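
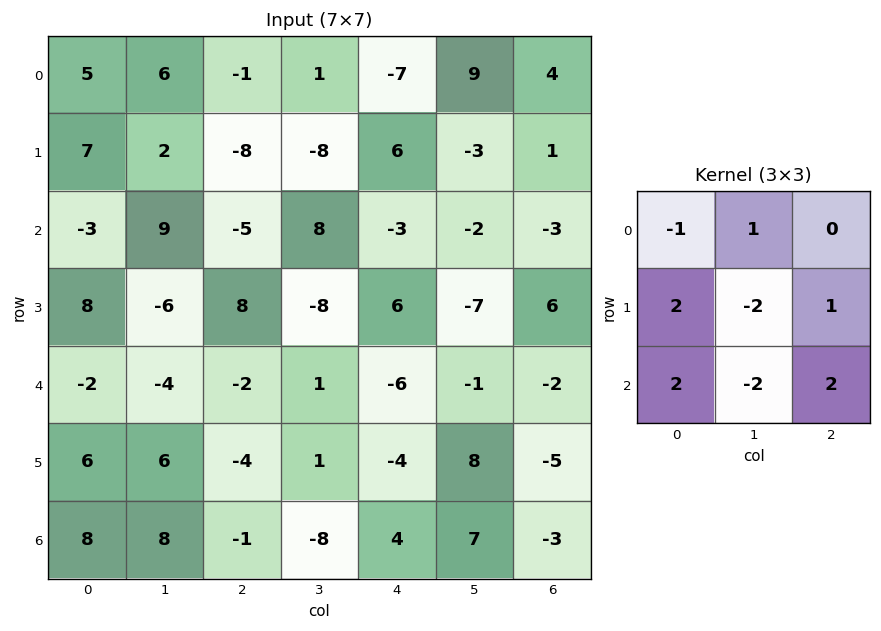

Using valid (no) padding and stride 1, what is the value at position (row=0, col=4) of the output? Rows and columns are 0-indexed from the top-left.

The receptive field on the input at this output position is [-7 9 4 / 6 -3 1 / -3 -2 -3]. Elementwise product with the kernel and sum: -7·-1 + 9·1 + 6·2 + -3·-2 + 1·1 + -3·2 + -2·-2 + -3·2.

27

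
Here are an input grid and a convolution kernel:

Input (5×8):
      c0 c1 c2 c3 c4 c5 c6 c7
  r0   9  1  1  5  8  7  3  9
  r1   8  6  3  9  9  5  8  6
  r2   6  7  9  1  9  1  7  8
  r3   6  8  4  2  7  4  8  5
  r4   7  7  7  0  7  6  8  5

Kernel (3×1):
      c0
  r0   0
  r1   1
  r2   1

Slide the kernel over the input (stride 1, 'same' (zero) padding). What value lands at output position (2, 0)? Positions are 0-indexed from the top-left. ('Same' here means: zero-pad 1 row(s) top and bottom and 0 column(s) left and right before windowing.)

The receptive field on the zero-padded input at this output position is [8 / 6 / 6]. Elementwise product with the kernel and sum: 6·1 + 6·1.

12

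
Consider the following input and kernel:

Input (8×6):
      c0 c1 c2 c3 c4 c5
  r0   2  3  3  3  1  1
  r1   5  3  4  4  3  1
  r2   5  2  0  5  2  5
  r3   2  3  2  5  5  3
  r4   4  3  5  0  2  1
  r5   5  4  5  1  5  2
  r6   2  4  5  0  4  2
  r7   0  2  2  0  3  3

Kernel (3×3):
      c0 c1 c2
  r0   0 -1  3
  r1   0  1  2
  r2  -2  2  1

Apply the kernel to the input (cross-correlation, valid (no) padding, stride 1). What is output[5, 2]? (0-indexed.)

21

The receptive field on the input at this output position is [5 1 5 / 5 0 4 / 2 0 3]. Elementwise product with the kernel and sum: 1·-1 + 5·3 + 0·1 + 4·2 + 2·-2 + 0·2 + 3·1.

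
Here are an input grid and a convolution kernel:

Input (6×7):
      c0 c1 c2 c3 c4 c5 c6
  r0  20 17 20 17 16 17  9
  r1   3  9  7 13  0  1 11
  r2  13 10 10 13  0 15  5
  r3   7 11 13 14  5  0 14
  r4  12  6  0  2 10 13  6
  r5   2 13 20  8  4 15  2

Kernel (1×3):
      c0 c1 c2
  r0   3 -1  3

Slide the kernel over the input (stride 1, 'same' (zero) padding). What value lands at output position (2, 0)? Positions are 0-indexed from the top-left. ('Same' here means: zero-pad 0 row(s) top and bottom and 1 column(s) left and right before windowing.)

The receptive field on the zero-padded input at this output position is [0 13 10]. Elementwise product with the kernel and sum: 0·3 + 13·-1 + 10·3.

17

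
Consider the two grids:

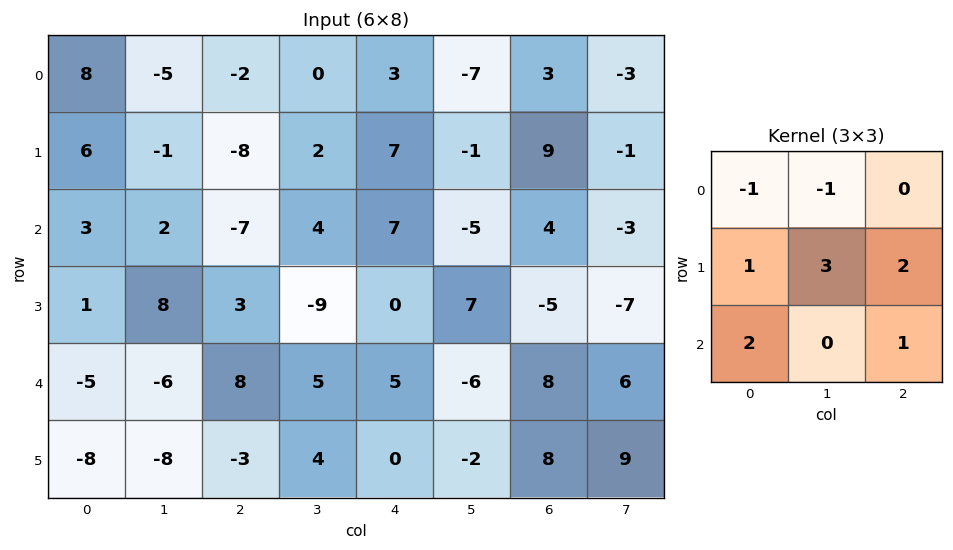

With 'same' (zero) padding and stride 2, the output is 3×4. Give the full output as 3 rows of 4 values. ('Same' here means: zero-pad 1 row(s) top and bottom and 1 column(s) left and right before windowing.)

13 -11 -2 -7
15 5 -5 0
-36 5 23 33

Output[0,0]: The receptive field on the zero-padded input at this output position is [0 0 0 / 0 8 -5 / 0 6 -1]. Elementwise product with the kernel and sum: 0·-1 + 0·-1 + 0·1 + 8·3 + -5·2 + 0·2 + -1·1.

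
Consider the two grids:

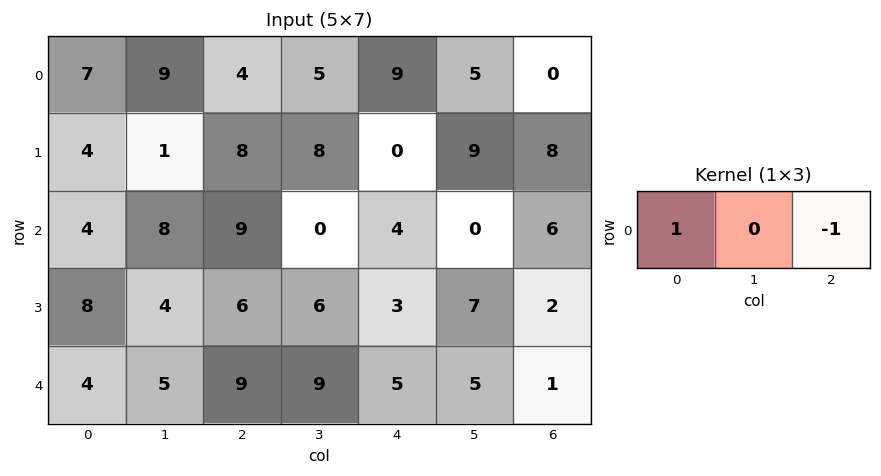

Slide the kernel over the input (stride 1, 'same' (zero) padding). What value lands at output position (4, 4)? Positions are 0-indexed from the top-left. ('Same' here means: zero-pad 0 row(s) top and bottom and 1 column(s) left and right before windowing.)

The receptive field on the zero-padded input at this output position is [9 5 5]. Elementwise product with the kernel and sum: 9·1 + 5·-1.

4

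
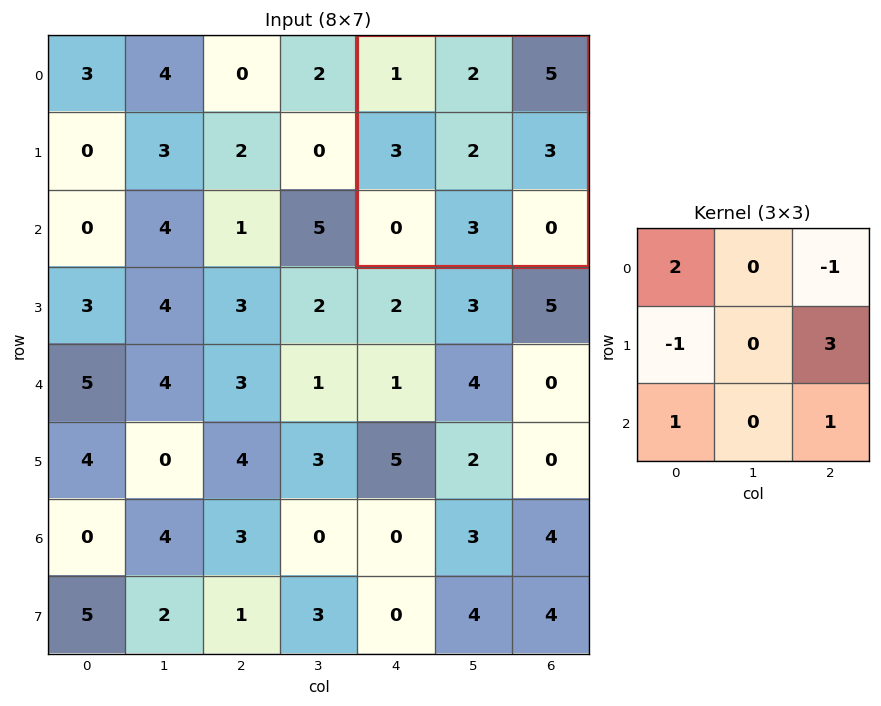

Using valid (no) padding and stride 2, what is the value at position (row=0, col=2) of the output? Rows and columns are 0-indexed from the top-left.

3

The receptive field on the input at this output position is [1 2 5 / 3 2 3 / 0 3 0]. Elementwise product with the kernel and sum: 1·2 + 5·-1 + 3·-1 + 3·3 + 0·1 + 0·1.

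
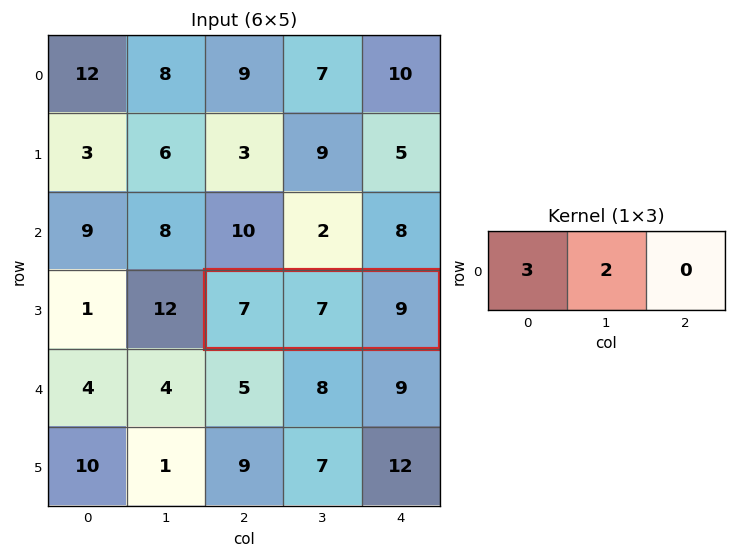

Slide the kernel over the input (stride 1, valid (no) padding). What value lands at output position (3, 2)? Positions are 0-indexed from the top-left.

The receptive field on the input at this output position is [7 7 9]. Elementwise product with the kernel and sum: 7·3 + 7·2.

35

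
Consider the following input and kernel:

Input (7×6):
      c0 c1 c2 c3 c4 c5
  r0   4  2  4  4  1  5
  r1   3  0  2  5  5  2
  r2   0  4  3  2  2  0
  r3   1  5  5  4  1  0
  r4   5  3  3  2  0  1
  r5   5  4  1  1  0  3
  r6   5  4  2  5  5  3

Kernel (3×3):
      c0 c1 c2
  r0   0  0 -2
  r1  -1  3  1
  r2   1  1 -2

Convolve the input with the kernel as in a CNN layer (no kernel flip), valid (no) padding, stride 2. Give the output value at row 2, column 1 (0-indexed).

-1

The receptive field on the input at this output position is [3 2 0 / 1 1 0 / 2 5 5]. Elementwise product with the kernel and sum: 0·-2 + 1·-1 + 1·3 + 0·1 + 2·1 + 5·1 + 5·-2.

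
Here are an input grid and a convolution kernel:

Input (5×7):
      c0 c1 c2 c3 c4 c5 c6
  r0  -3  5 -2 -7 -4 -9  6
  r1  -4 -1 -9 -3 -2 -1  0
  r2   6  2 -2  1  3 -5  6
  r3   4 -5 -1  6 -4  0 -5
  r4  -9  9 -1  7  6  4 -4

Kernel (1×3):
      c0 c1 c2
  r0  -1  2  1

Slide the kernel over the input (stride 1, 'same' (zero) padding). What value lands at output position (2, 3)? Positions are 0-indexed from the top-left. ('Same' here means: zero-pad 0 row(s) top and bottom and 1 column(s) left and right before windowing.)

The receptive field on the zero-padded input at this output position is [-2 1 3]. Elementwise product with the kernel and sum: -2·-1 + 1·2 + 3·1.

7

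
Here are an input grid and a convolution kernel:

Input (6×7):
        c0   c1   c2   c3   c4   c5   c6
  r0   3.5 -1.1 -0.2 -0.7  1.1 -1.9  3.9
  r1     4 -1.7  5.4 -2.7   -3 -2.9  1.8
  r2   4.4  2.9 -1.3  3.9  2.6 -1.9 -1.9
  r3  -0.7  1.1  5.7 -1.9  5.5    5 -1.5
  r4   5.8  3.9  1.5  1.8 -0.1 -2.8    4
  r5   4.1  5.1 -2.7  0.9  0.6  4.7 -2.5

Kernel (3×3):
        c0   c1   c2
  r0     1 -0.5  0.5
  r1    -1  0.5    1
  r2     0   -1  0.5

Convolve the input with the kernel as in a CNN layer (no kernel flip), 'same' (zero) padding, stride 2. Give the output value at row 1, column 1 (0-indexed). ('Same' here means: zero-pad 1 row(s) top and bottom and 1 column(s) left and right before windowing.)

-12.05

The receptive field on the zero-padded input at this output position is [-1.7 5.4 -2.7 / 2.9 -1.3 3.9 / 1.1 5.7 -1.9]. Elementwise product with the kernel and sum: -1.7·1 + 5.4·-0.5 + -2.7·0.5 + 2.9·-1 + -1.3·0.5 + 3.9·1 + 5.7·-1 + -1.9·0.5.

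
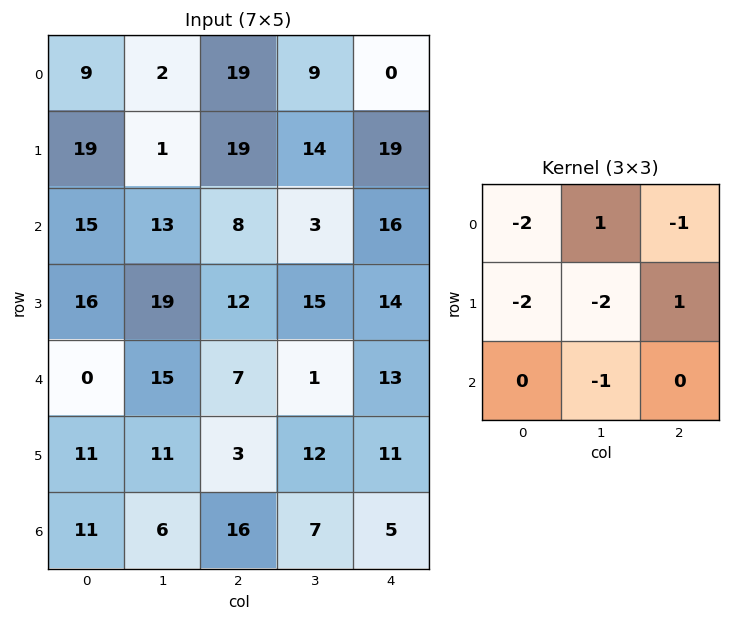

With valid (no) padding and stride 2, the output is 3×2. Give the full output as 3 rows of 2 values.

Output[0,0]: The receptive field on the input at this output position is [9 2 19 / 19 1 19 / 15 13 8]. Elementwise product with the kernel and sum: 9·-2 + 2·1 + 19·-1 + 19·-2 + 1·-2 + 19·1 + 13·-1.
Output[0,1]: The receptive field on the input at this output position is [19 9 0 / 19 14 19 / 8 3 16]. Elementwise product with the kernel and sum: 19·-2 + 9·1 + 0·-1 + 19·-2 + 14·-2 + 19·1 + 3·-1.

-69 -79
-98 -70
-39 -52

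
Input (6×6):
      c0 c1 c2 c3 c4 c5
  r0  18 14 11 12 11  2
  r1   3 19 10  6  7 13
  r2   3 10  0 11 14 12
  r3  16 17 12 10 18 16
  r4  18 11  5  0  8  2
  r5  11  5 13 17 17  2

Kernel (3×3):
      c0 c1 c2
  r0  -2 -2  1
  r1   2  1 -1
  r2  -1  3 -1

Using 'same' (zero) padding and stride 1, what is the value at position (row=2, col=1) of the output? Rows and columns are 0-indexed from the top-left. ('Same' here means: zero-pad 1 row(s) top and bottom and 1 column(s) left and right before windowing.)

5

The receptive field on the zero-padded input at this output position is [3 19 10 / 3 10 0 / 16 17 12]. Elementwise product with the kernel and sum: 3·-2 + 19·-2 + 10·1 + 3·2 + 10·1 + 0·-1 + 16·-1 + 17·3 + 12·-1.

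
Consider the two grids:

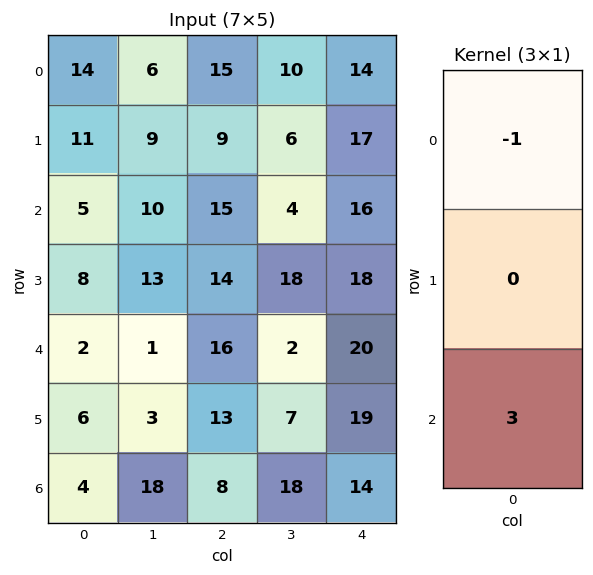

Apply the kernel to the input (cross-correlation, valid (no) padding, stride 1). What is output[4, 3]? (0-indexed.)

52

The receptive field on the input at this output position is [2 / 7 / 18]. Elementwise product with the kernel and sum: 2·-1 + 18·3.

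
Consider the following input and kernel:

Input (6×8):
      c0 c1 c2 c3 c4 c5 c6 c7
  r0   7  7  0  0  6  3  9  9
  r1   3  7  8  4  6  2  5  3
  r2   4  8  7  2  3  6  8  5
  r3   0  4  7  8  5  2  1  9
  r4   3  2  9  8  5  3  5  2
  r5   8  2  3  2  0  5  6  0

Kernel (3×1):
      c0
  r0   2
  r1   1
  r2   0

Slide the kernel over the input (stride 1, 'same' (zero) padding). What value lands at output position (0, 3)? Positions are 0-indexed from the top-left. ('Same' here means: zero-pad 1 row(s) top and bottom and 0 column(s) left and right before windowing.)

0

The receptive field on the zero-padded input at this output position is [0 / 0 / 4]. Elementwise product with the kernel and sum: 0·2 + 0·1.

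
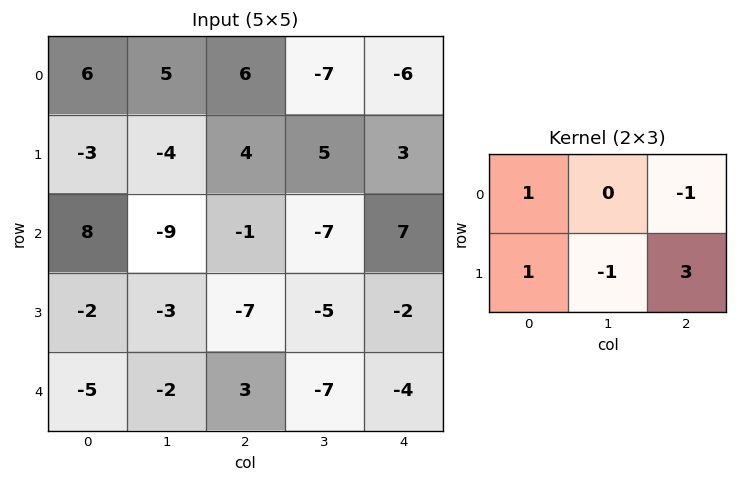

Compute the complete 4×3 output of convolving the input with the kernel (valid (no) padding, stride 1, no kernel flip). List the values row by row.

Output[0,0]: The receptive field on the input at this output position is [6 5 6 / -3 -4 4]. Elementwise product with the kernel and sum: 6·1 + 6·-1 + -3·1 + -4·-1 + 4·3.

13 19 20
7 -38 28
-11 -13 -16
11 -24 -7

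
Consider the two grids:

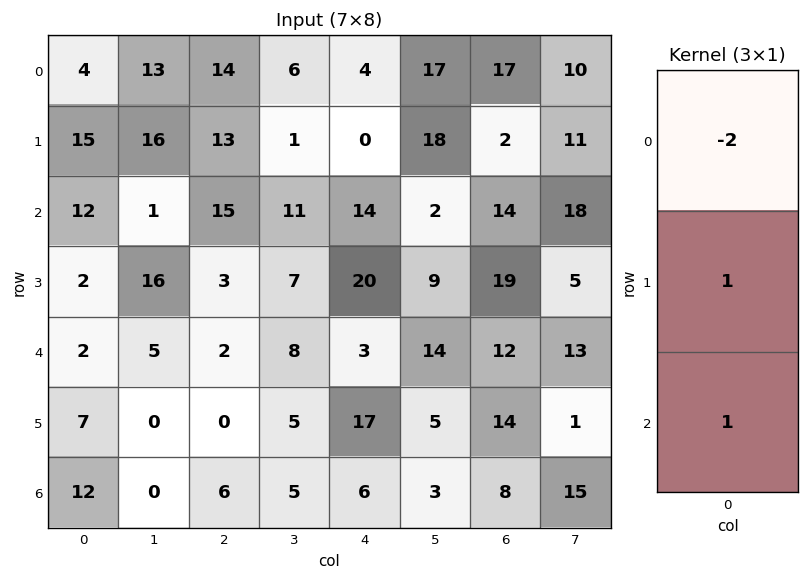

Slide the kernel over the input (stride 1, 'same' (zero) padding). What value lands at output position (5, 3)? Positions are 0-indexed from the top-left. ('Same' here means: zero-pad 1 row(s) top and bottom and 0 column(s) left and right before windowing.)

-6

The receptive field on the zero-padded input at this output position is [8 / 5 / 5]. Elementwise product with the kernel and sum: 8·-2 + 5·1 + 5·1.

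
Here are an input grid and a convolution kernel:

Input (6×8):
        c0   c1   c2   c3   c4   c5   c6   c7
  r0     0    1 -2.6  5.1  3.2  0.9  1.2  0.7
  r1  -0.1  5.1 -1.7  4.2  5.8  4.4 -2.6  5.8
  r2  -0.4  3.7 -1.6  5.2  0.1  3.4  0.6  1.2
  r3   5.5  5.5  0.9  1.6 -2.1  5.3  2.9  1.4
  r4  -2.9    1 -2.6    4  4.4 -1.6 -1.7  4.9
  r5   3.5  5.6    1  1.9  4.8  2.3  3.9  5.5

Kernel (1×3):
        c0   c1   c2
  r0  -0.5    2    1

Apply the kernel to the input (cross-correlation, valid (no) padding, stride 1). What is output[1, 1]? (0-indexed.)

-1.75

The receptive field on the input at this output position is [5.1 -1.7 4.2]. Elementwise product with the kernel and sum: 5.1·-0.5 + -1.7·2 + 4.2·1.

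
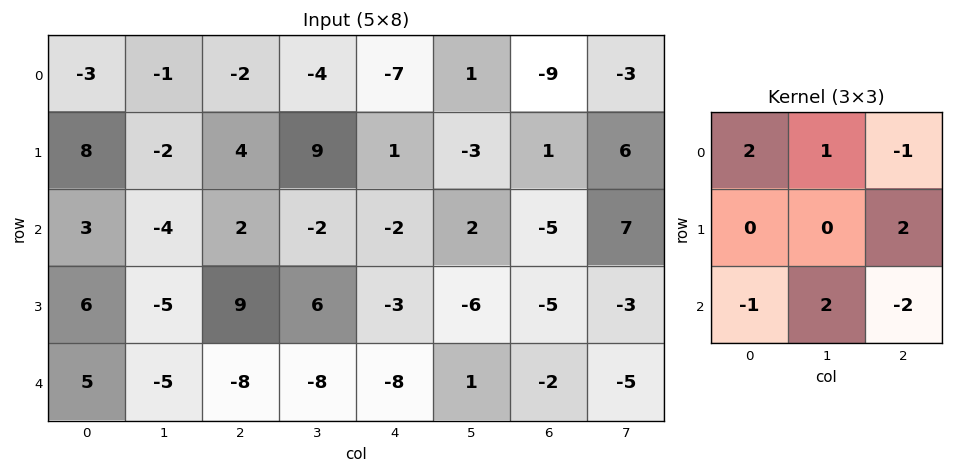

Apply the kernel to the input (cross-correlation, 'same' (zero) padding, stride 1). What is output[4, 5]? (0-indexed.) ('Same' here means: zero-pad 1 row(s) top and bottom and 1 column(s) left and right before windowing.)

The receptive field on the zero-padded input at this output position is [-3 -6 -5 / -8 1 -2 / 0 0 0]. Elementwise product with the kernel and sum: -3·2 + -6·1 + -5·-1 + -2·2 + 0·-1 + 0·2 + 0·-2.

-11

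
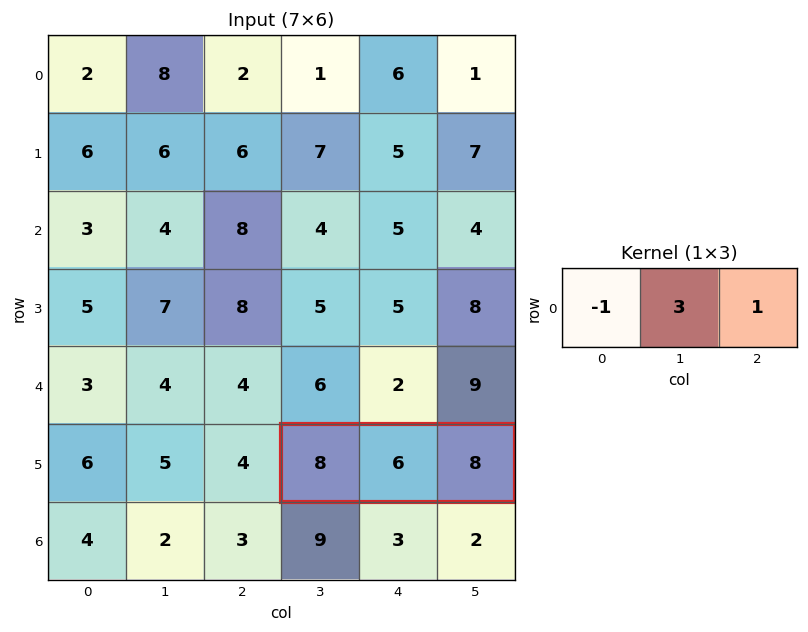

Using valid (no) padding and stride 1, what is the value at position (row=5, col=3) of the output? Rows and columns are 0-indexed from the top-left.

The receptive field on the input at this output position is [8 6 8]. Elementwise product with the kernel and sum: 8·-1 + 6·3 + 8·1.

18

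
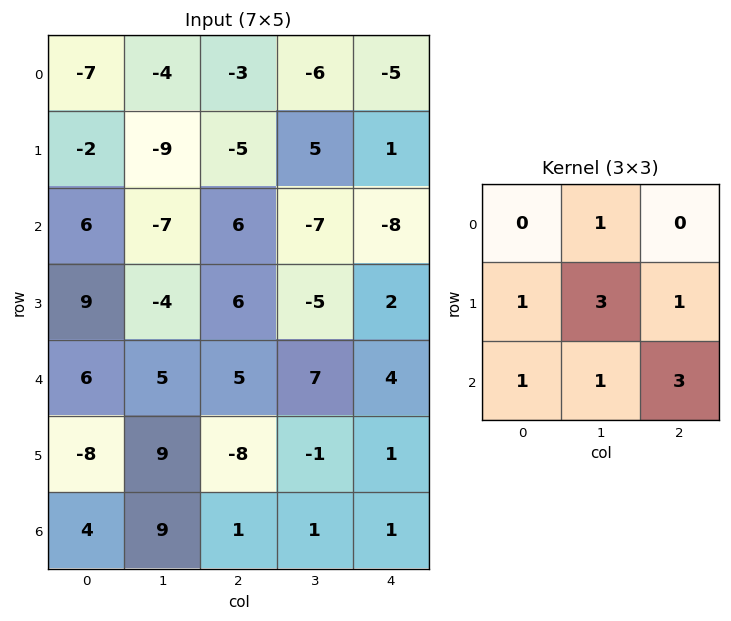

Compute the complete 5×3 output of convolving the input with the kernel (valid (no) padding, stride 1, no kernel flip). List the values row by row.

Output[0,0]: The receptive field on the input at this output position is [-7 -4 -3 / -2 -9 -5 / 6 -7 6]. Elementwise product with the kernel and sum: -4·1 + -2·1 + -9·3 + -5·1 + 6·1 + -7·1 + 6·3.

-21 -44 -20
5 -14 -11
22 46 10
-1 31 19
32 2 2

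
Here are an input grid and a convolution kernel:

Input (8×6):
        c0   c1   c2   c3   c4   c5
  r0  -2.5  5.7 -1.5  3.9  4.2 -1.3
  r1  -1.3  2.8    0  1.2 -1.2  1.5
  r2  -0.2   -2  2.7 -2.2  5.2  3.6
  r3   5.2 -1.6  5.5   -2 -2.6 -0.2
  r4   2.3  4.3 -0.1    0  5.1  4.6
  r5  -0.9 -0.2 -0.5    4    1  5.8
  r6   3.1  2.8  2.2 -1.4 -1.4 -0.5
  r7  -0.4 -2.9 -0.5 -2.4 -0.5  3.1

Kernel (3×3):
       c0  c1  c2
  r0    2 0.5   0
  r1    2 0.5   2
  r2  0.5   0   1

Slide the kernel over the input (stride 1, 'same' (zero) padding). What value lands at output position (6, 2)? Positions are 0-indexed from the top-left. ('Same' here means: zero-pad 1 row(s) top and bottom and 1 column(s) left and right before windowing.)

The receptive field on the zero-padded input at this output position is [-0.2 -0.5 4 / 2.8 2.2 -1.4 / -2.9 -0.5 -2.4]. Elementwise product with the kernel and sum: -0.2·2 + -0.5·0.5 + 2.8·2 + 2.2·0.5 + -1.4·2 + -2.9·0.5 + -2.4·1.

-0.6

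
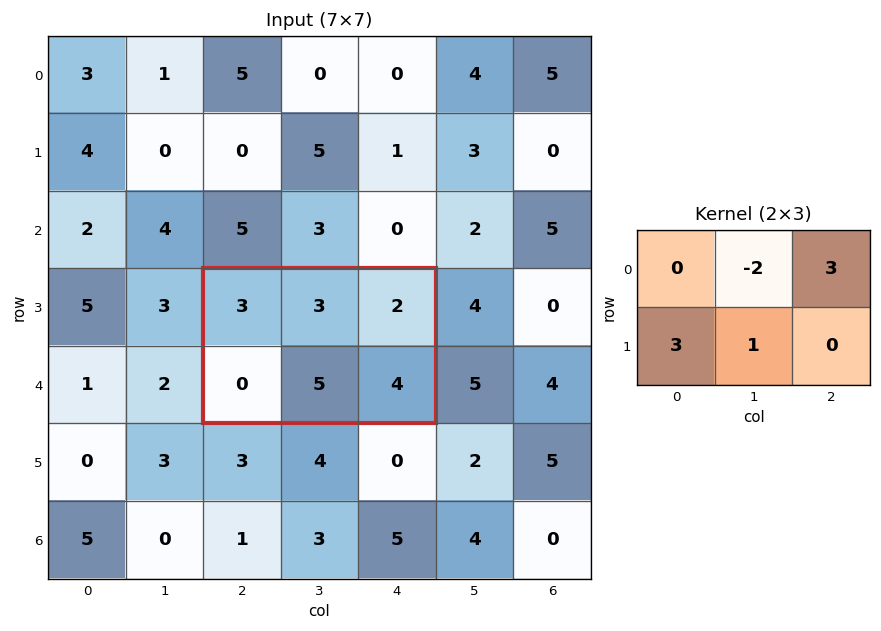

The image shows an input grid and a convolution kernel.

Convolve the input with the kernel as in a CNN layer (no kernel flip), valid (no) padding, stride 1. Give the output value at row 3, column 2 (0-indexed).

5

The receptive field on the input at this output position is [3 3 2 / 0 5 4]. Elementwise product with the kernel and sum: 3·-2 + 2·3 + 0·3 + 5·1.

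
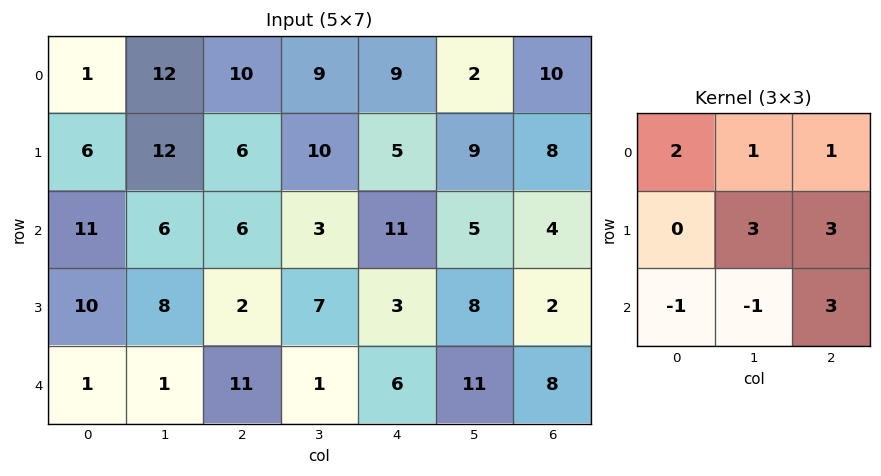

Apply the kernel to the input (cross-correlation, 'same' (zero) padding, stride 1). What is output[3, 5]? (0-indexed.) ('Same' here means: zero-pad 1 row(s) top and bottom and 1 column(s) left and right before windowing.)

68

The receptive field on the zero-padded input at this output position is [11 5 4 / 3 8 2 / 6 11 8]. Elementwise product with the kernel and sum: 11·2 + 5·1 + 4·1 + 8·3 + 2·3 + 6·-1 + 11·-1 + 8·3.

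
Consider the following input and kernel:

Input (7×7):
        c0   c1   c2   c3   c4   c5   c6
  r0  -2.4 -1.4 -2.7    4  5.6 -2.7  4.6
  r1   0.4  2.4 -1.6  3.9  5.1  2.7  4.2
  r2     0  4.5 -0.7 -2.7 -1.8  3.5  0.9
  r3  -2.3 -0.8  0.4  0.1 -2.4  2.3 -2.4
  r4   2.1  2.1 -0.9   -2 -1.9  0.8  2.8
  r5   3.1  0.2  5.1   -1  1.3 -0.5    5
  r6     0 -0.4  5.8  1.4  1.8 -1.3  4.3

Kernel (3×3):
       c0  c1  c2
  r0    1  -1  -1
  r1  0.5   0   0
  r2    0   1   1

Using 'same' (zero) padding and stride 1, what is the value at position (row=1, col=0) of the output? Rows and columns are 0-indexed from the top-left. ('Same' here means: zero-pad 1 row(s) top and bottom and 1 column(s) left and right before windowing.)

The receptive field on the zero-padded input at this output position is [0 -2.4 -1.4 / 0 0.4 2.4 / 0 0 4.5]. Elementwise product with the kernel and sum: 0·1 + -2.4·-1 + -1.4·-1 + 0·0.5 + 0·1 + 4.5·1.

8.3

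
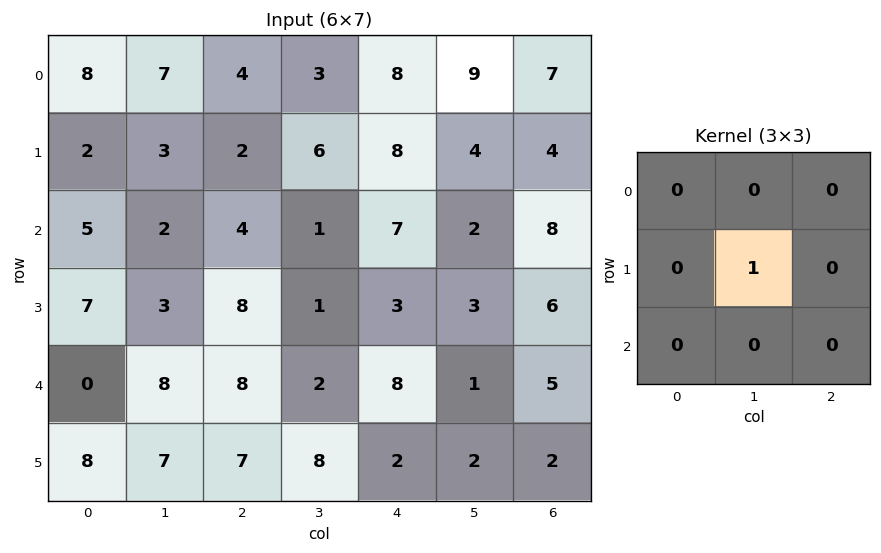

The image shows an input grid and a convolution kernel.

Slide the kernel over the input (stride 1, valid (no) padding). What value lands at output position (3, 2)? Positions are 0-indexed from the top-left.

2

The receptive field on the input at this output position is [8 1 3 / 8 2 8 / 7 8 2]. Elementwise product with the kernel and sum: 2·1.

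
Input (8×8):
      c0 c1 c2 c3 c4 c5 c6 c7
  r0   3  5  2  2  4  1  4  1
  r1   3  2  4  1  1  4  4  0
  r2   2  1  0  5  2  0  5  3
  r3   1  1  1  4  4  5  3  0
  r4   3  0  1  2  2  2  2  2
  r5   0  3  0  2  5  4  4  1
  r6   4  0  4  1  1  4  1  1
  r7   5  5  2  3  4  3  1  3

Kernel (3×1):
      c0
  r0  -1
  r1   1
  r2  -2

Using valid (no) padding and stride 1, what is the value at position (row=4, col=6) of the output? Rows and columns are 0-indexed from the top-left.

The receptive field on the input at this output position is [2 / 4 / 1]. Elementwise product with the kernel and sum: 2·-1 + 4·1 + 1·-2.

0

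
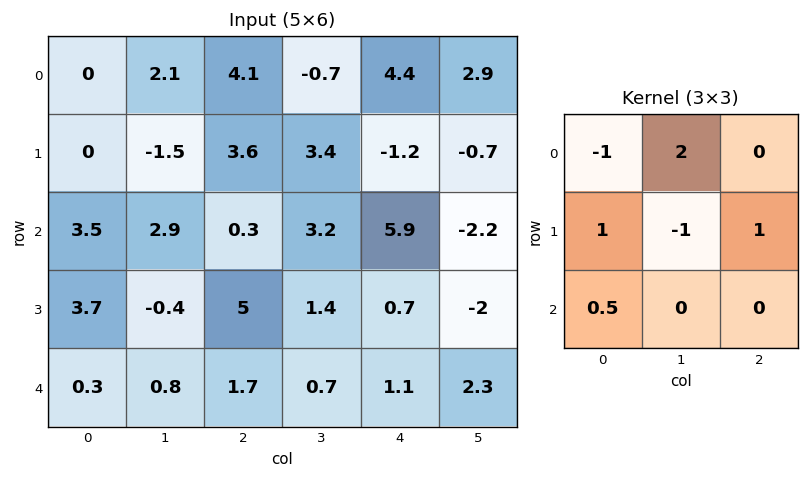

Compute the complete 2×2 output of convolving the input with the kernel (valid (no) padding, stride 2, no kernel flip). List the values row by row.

11.05 -6.35
11.55 11.25

Output[0,0]: The receptive field on the input at this output position is [0 2.1 4.1 / 0 -1.5 3.6 / 3.5 2.9 0.3]. Elementwise product with the kernel and sum: 0·-1 + 2.1·2 + 0·1 + -1.5·-1 + 3.6·1 + 3.5·0.5.
Output[0,1]: The receptive field on the input at this output position is [4.1 -0.7 4.4 / 3.6 3.4 -1.2 / 0.3 3.2 5.9]. Elementwise product with the kernel and sum: 4.1·-1 + -0.7·2 + 3.6·1 + 3.4·-1 + -1.2·1 + 0.3·0.5.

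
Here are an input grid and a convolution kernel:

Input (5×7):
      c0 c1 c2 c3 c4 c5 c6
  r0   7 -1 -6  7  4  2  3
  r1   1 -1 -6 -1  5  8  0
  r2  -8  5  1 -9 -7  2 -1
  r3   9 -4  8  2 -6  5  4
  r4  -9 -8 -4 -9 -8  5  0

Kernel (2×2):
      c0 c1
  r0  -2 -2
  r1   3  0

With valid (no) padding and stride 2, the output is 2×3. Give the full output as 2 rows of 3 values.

Output[0,0]: The receptive field on the input at this output position is [7 -1 / 1 -1]. Elementwise product with the kernel and sum: 7·-2 + -1·-2 + 1·3.
Output[0,1]: The receptive field on the input at this output position is [-6 7 / -6 -1]. Elementwise product with the kernel and sum: -6·-2 + 7·-2 + -6·3.

-9 -20 3
33 40 -8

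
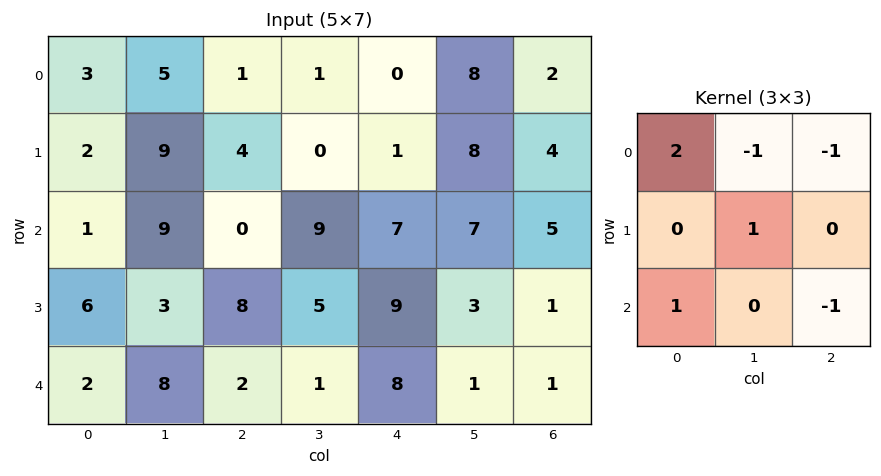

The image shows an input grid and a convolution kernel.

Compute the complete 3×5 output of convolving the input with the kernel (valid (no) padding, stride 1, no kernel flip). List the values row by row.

Output[0,0]: The receptive field on the input at this output position is [3 5 1 / 2 9 4 / 1 9 0]. Elementwise product with the kernel and sum: 3·2 + 5·-1 + 1·-1 + 9·1 + 1·1 + 0·-1.
Output[0,1]: The receptive field on the input at this output position is [5 1 1 / 9 4 0 / 9 0 9]. Elementwise product with the kernel and sum: 5·2 + 1·-1 + 1·-1 + 4·1 + 9·1 + 9·-1.

10 12 -6 -3 0
-2 12 15 0 5
-4 24 -17 13 12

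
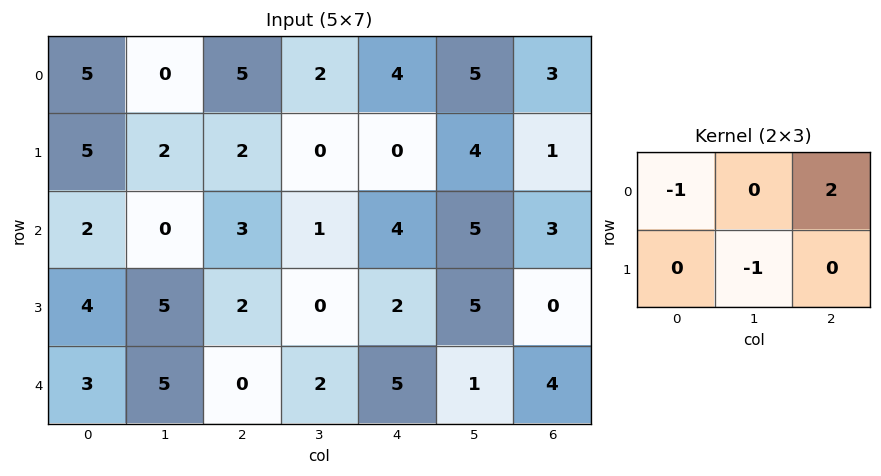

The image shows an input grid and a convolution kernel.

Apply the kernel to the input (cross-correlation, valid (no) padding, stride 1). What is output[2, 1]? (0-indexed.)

0

The receptive field on the input at this output position is [0 3 1 / 5 2 0]. Elementwise product with the kernel and sum: 0·-1 + 1·2 + 2·-1.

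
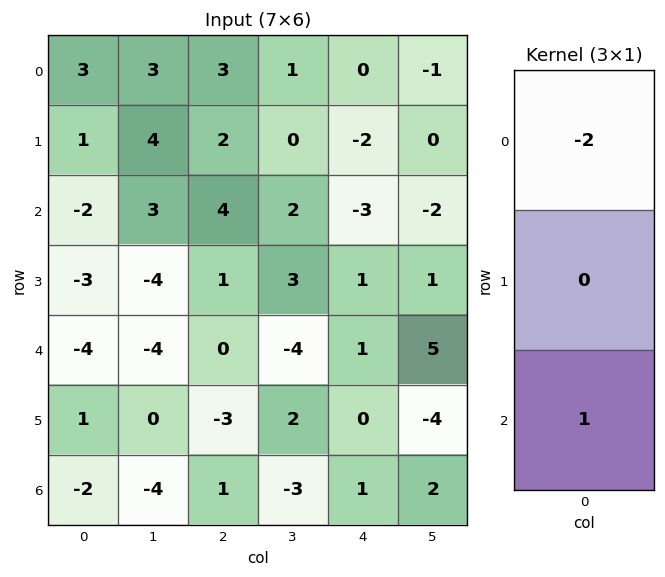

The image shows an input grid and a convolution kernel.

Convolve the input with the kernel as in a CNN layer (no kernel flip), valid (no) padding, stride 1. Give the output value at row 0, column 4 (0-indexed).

-3

The receptive field on the input at this output position is [0 / -2 / -3]. Elementwise product with the kernel and sum: 0·-2 + -3·1.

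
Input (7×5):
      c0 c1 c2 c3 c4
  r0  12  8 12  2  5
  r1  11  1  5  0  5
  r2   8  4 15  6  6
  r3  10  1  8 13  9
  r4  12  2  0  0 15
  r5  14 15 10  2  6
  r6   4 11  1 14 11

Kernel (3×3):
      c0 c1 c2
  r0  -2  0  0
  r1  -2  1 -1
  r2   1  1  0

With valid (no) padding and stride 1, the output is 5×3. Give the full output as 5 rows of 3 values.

Output[0,0]: The receptive field on the input at this output position is [12 8 12 / 11 1 5 / 8 4 15]. Elementwise product with the kernel and sum: 12·-2 + 11·-2 + 1·1 + 5·-1 + 8·1 + 4·1.
Output[0,1]: The receptive field on the input at this output position is [8 12 2 / 1 5 0 / 4 15 6]. Elementwise product with the kernel and sum: 8·-2 + 1·-2 + 5·1 + 0·-1 + 4·1 + 15·1.

-38 6 -18
-38 8 -19
-29 -13 -42
-13 19 -19
-32 -14 -9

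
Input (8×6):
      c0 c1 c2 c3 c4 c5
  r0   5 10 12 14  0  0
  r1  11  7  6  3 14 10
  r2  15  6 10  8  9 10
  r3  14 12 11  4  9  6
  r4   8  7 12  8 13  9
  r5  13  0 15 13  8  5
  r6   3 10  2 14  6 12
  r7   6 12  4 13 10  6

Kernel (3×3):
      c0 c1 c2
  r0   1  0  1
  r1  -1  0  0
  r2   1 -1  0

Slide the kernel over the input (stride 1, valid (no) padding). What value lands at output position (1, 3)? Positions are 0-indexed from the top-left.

0

The receptive field on the input at this output position is [3 14 10 / 8 9 10 / 4 9 6]. Elementwise product with the kernel and sum: 3·1 + 10·1 + 8·-1 + 4·1 + 9·-1.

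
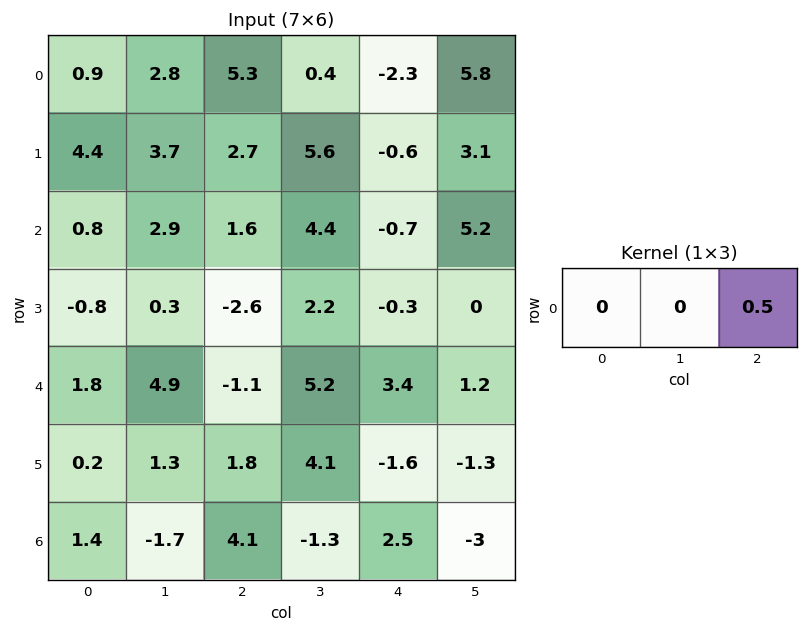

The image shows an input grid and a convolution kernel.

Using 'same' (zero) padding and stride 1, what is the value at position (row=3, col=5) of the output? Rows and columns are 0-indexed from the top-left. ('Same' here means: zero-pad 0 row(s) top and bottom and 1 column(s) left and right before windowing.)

0

The receptive field on the zero-padded input at this output position is [-0.3 0 0]. Elementwise product with the kernel and sum: 0·0.5.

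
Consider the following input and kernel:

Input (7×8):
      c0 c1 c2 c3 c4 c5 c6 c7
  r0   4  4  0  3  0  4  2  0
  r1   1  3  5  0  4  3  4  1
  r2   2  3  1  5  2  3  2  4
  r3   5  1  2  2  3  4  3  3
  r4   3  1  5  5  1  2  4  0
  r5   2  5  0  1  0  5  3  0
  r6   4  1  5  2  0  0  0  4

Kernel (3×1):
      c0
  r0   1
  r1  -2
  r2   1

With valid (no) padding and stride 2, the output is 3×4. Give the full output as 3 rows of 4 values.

Output[0,0]: The receptive field on the input at this output position is [4 / 1 / 2]. Elementwise product with the kernel and sum: 4·1 + 1·-2 + 2·1.
Output[0,1]: The receptive field on the input at this output position is [0 / 5 / 1]. Elementwise product with the kernel and sum: 0·1 + 5·-2 + 1·1.

4 -9 -6 -4
-5 2 -3 0
3 10 1 -2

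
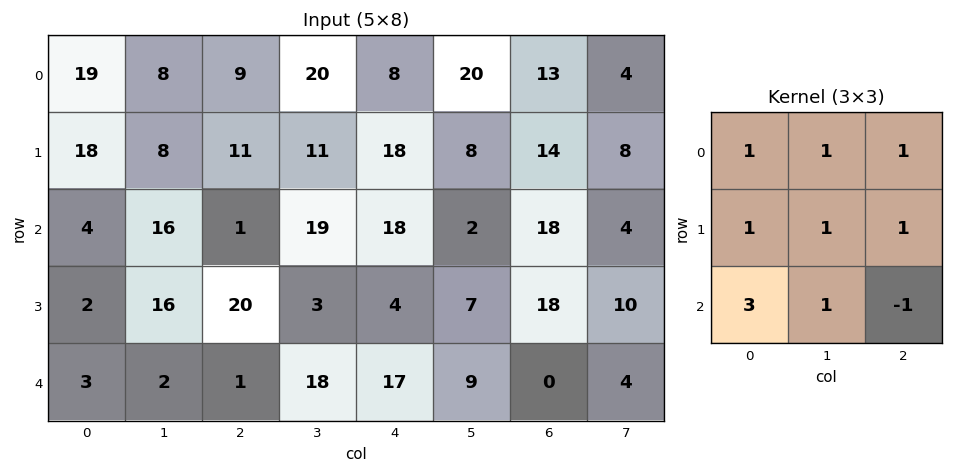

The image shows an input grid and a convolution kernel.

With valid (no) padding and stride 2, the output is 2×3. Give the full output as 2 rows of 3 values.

Output[0,0]: The receptive field on the input at this output position is [19 8 9 / 18 8 11 / 4 16 1]. Elementwise product with the kernel and sum: 19·1 + 8·1 + 9·1 + 18·1 + 8·1 + 11·1 + 4·3 + 16·1 + 1·-1.

100 81 119
69 69 127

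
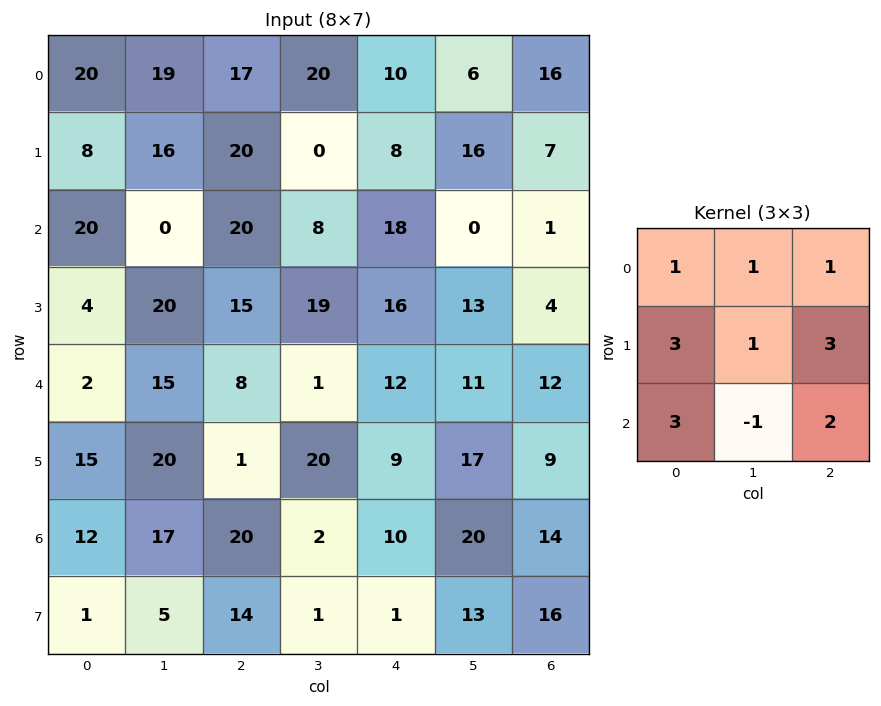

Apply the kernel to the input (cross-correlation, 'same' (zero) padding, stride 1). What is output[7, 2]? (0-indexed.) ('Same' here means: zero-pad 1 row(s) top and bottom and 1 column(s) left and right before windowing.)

71

The receptive field on the zero-padded input at this output position is [17 20 2 / 5 14 1 / 0 0 0]. Elementwise product with the kernel and sum: 17·1 + 20·1 + 2·1 + 5·3 + 14·1 + 1·3 + 0·3 + 0·-1 + 0·2.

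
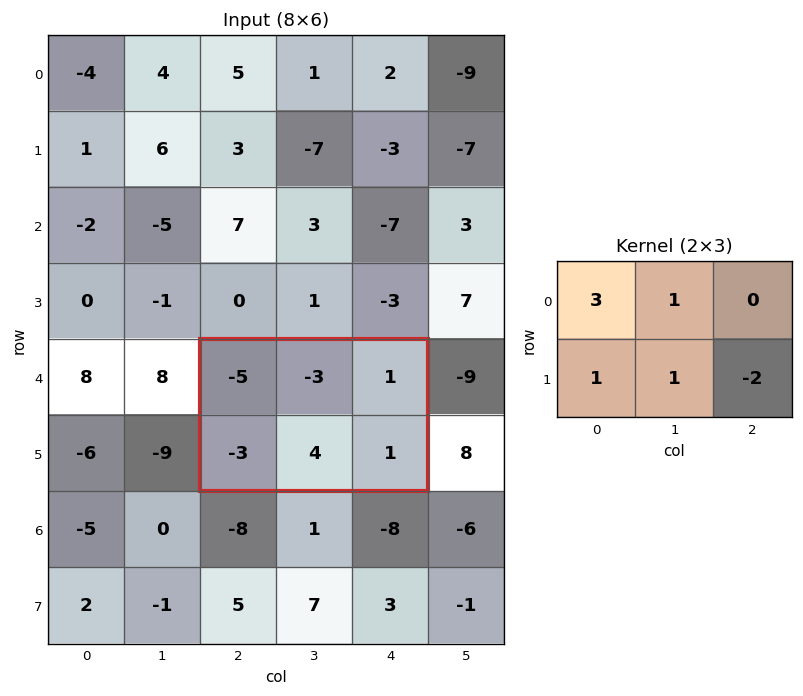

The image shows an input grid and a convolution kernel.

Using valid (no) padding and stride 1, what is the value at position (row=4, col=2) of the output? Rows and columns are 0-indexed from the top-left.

The receptive field on the input at this output position is [-5 -3 1 / -3 4 1]. Elementwise product with the kernel and sum: -5·3 + -3·1 + -3·1 + 4·1 + 1·-2.

-19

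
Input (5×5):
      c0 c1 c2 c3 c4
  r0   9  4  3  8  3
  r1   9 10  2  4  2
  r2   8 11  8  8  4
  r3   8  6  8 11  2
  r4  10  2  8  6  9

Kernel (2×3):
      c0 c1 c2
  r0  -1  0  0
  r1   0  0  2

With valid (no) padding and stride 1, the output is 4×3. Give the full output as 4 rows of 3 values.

-5 4 1
7 6 6
8 11 -4
8 6 10

Output[0,0]: The receptive field on the input at this output position is [9 4 3 / 9 10 2]. Elementwise product with the kernel and sum: 9·-1 + 2·2.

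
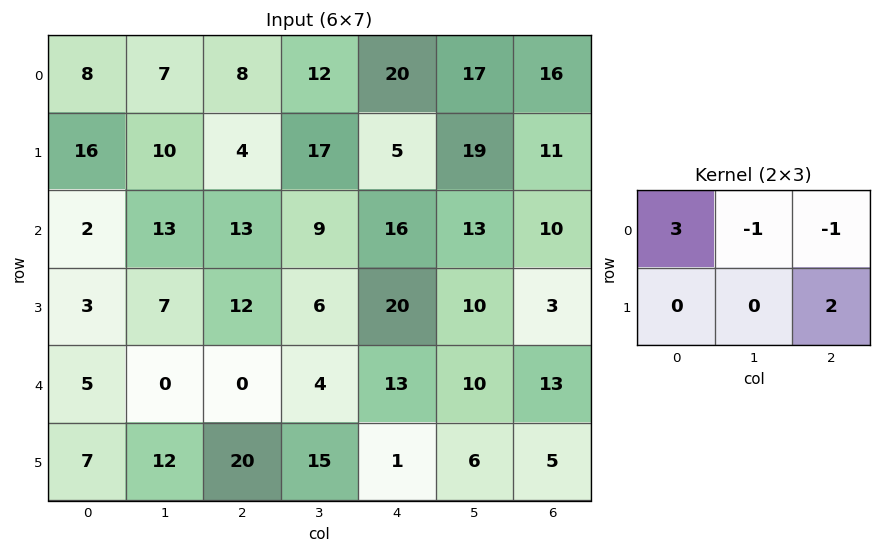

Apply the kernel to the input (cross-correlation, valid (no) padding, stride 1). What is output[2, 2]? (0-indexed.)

54

The receptive field on the input at this output position is [13 9 16 / 12 6 20]. Elementwise product with the kernel and sum: 13·3 + 9·-1 + 16·-1 + 20·2.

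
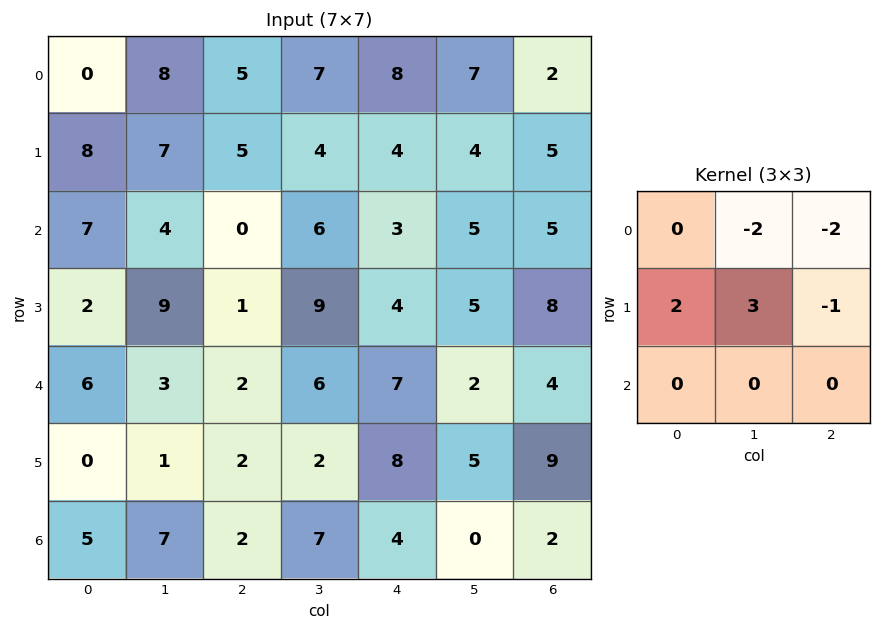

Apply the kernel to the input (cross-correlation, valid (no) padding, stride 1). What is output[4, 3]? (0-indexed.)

The receptive field on the input at this output position is [6 7 2 / 2 8 5 / 7 4 0]. Elementwise product with the kernel and sum: 7·-2 + 2·-2 + 2·2 + 8·3 + 5·-1.

5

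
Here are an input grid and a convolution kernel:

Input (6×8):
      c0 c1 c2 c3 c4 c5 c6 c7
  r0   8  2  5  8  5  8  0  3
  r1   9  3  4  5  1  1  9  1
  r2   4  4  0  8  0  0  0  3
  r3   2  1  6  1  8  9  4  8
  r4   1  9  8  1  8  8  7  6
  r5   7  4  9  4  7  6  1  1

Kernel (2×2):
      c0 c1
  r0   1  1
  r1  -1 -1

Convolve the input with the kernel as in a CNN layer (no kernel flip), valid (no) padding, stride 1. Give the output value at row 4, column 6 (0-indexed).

The receptive field on the input at this output position is [7 6 / 1 1]. Elementwise product with the kernel and sum: 7·1 + 6·1 + 1·-1 + 1·-1.

11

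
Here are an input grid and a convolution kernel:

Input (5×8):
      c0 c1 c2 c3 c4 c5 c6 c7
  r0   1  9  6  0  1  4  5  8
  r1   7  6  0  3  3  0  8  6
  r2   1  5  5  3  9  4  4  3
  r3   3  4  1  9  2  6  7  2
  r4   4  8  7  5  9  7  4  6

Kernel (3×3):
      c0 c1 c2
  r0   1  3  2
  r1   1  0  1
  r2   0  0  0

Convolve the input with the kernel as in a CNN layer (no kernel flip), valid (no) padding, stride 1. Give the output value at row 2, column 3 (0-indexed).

53

The receptive field on the input at this output position is [3 9 4 / 9 2 6 / 5 9 7]. Elementwise product with the kernel and sum: 3·1 + 9·3 + 4·2 + 9·1 + 6·1.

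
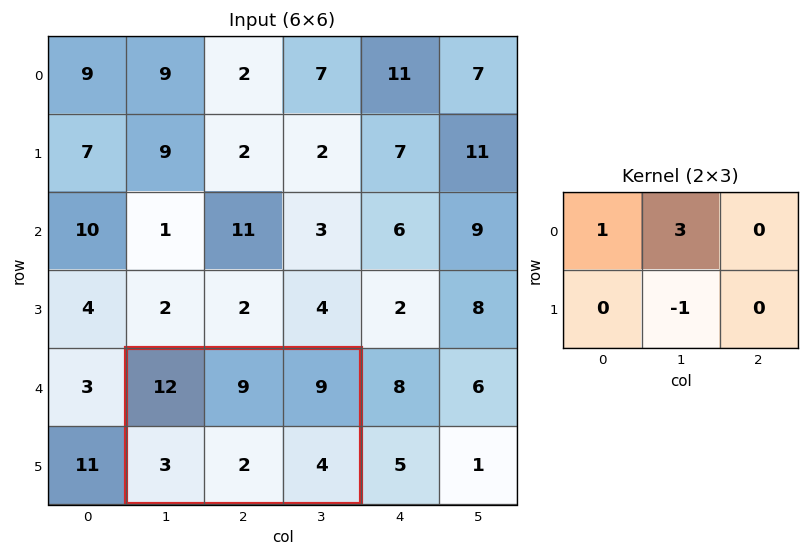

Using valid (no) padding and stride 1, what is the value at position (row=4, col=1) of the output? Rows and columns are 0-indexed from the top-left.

37

The receptive field on the input at this output position is [12 9 9 / 3 2 4]. Elementwise product with the kernel and sum: 12·1 + 9·3 + 2·-1.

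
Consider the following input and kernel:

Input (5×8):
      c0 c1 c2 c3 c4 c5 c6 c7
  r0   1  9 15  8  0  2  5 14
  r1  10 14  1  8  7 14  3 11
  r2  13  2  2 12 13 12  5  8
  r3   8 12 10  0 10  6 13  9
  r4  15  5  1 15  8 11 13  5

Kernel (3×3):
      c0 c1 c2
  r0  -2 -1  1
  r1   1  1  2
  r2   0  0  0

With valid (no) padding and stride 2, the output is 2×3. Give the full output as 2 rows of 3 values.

30 -15 30
14 27 9

Output[0,0]: The receptive field on the input at this output position is [1 9 15 / 10 14 1 / 13 2 2]. Elementwise product with the kernel and sum: 1·-2 + 9·-1 + 15·1 + 10·1 + 14·1 + 1·2.
Output[0,1]: The receptive field on the input at this output position is [15 8 0 / 1 8 7 / 2 12 13]. Elementwise product with the kernel and sum: 15·-2 + 8·-1 + 0·1 + 1·1 + 8·1 + 7·2.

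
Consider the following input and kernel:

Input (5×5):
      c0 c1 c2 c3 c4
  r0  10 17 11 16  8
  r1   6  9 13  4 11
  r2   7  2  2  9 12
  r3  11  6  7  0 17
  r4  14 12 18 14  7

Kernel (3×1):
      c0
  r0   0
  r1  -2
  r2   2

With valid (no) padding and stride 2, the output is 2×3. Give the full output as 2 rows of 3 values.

Output[0,0]: The receptive field on the input at this output position is [10 / 6 / 7]. Elementwise product with the kernel and sum: 6·-2 + 7·2.
Output[0,1]: The receptive field on the input at this output position is [11 / 13 / 2]. Elementwise product with the kernel and sum: 13·-2 + 2·2.

2 -22 2
6 22 -20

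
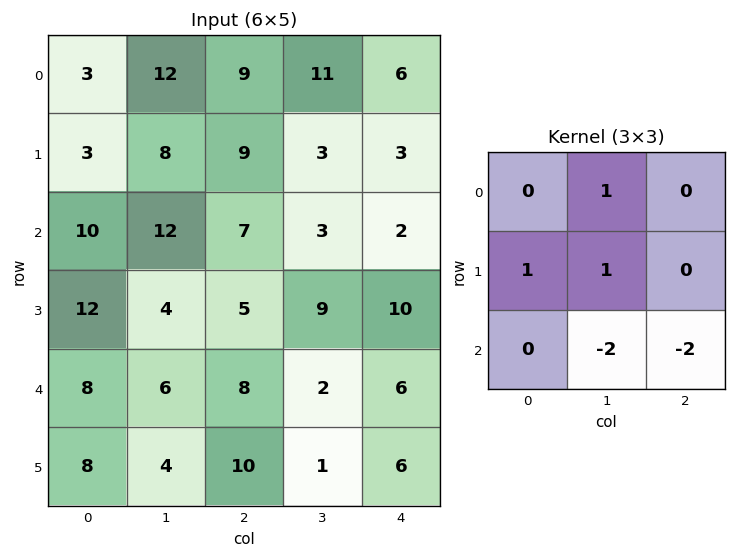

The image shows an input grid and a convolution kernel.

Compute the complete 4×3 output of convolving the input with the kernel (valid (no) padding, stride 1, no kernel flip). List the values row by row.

Output[0,0]: The receptive field on the input at this output position is [3 12 9 / 3 8 9 / 10 12 7]. Elementwise product with the kernel and sum: 12·1 + 3·1 + 8·1 + 12·-2 + 7·-2.

-15 6 13
12 0 -25
0 -4 1
-10 -3 5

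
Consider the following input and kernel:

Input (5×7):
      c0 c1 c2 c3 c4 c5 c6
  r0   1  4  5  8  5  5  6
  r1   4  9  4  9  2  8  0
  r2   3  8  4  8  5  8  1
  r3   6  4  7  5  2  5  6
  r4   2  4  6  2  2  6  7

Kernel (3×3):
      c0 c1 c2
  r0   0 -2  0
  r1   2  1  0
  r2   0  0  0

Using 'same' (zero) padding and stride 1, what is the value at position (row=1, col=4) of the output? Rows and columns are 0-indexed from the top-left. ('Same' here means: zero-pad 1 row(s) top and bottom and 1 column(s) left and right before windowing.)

The receptive field on the zero-padded input at this output position is [8 5 5 / 9 2 8 / 8 5 8]. Elementwise product with the kernel and sum: 5·-2 + 9·2 + 2·1.

10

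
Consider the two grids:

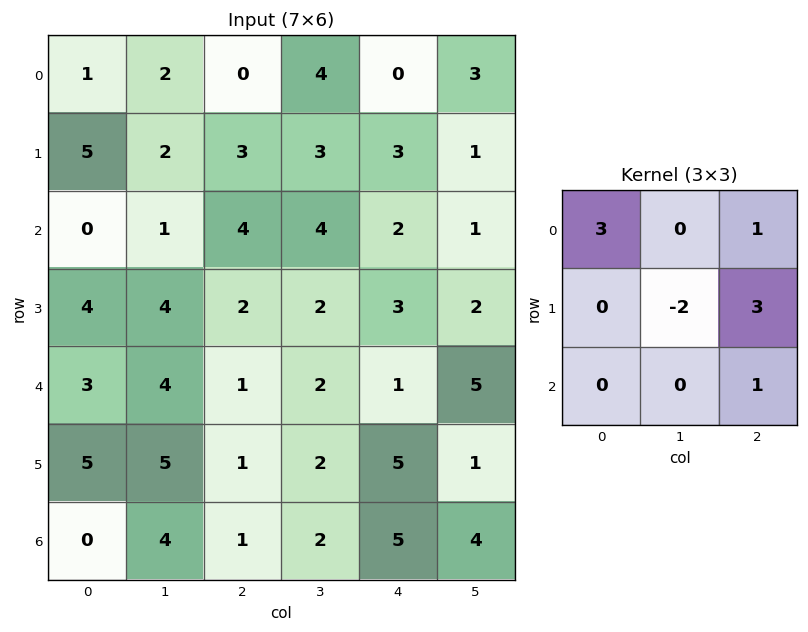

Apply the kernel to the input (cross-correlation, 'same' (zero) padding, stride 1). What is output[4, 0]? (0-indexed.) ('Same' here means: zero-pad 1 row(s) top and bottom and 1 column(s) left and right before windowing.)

15

The receptive field on the zero-padded input at this output position is [0 4 4 / 0 3 4 / 0 5 5]. Elementwise product with the kernel and sum: 0·3 + 4·1 + 3·-2 + 4·3 + 5·1.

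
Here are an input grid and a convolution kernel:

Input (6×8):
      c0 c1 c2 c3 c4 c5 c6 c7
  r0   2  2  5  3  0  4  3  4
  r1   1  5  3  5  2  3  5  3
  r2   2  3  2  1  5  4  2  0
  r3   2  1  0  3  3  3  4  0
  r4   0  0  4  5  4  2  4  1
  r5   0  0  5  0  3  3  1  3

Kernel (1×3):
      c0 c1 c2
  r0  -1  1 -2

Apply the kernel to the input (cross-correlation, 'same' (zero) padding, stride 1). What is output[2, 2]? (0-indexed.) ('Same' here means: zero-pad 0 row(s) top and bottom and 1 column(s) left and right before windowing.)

The receptive field on the zero-padded input at this output position is [3 2 1]. Elementwise product with the kernel and sum: 3·-1 + 2·1 + 1·-2.

-3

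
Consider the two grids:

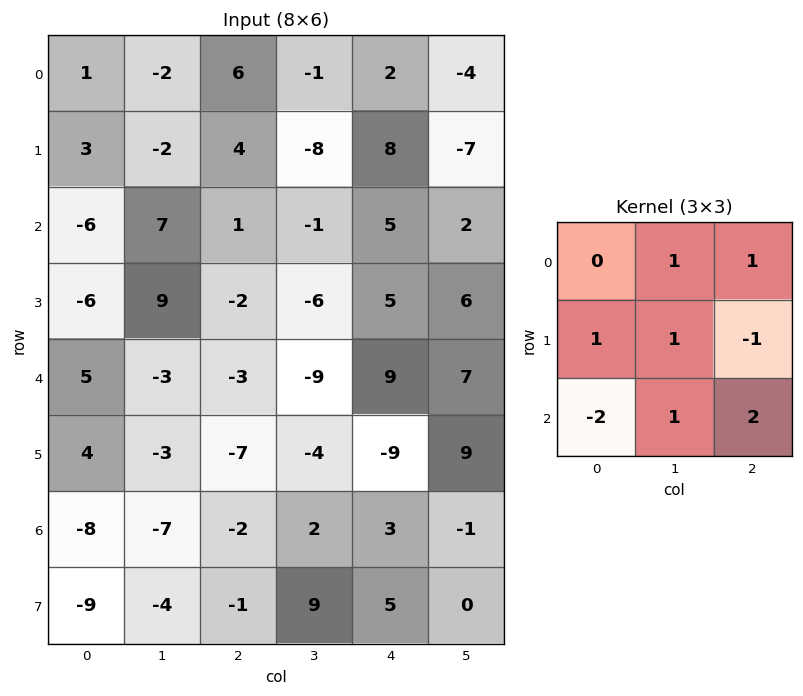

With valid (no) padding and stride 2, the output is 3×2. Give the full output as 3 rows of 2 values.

Output[0,0]: The receptive field on the input at this output position is [1 -2 6 / 3 -2 4 / -6 7 1]. Elementwise product with the kernel and sum: -2·1 + 6·1 + 3·1 + -2·1 + 4·-1 + -6·-2 + 7·1 + 1·2.

22 -4
-6 6
7 10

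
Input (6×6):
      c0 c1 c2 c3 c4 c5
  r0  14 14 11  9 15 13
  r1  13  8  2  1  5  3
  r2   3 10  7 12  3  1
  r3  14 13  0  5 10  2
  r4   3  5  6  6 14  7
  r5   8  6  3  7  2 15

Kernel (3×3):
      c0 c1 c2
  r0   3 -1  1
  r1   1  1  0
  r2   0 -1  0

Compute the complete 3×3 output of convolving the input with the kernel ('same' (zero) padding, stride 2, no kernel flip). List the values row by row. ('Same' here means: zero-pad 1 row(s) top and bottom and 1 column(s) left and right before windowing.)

1 23 19
-16 40 6
-6 52 25

Output[0,0]: The receptive field on the zero-padded input at this output position is [0 0 0 / 0 14 14 / 0 13 8]. Elementwise product with the kernel and sum: 0·3 + 0·-1 + 0·1 + 0·1 + 14·1 + 13·-1.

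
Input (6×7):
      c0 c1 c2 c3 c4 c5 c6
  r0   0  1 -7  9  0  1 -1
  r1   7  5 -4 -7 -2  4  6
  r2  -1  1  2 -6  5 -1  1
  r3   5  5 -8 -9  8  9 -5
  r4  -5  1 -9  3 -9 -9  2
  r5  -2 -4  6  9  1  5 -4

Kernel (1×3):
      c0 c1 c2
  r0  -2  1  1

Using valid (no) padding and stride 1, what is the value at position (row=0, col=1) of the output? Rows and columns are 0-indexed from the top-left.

0

The receptive field on the input at this output position is [1 -7 9]. Elementwise product with the kernel and sum: 1·-2 + -7·1 + 9·1.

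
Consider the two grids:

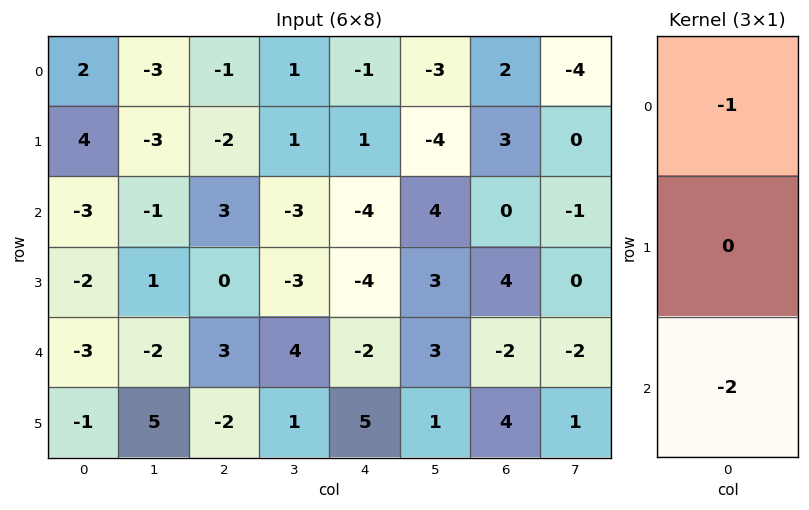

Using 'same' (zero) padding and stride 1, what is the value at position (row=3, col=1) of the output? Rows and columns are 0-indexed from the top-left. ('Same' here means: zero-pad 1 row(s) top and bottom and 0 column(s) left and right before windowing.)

The receptive field on the zero-padded input at this output position is [-1 / 1 / -2]. Elementwise product with the kernel and sum: -1·-1 + -2·-2.

5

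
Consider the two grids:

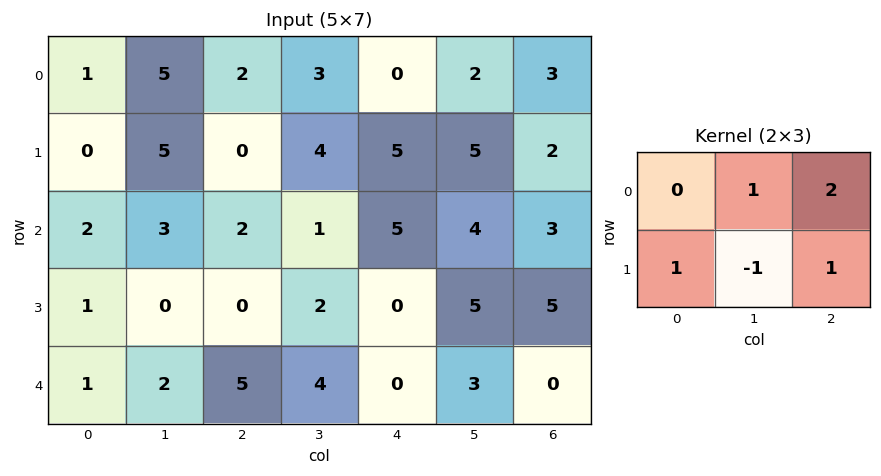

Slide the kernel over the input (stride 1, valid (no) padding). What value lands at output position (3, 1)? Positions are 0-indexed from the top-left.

The receptive field on the input at this output position is [0 0 2 / 2 5 4]. Elementwise product with the kernel and sum: 0·1 + 2·2 + 2·1 + 5·-1 + 4·1.

5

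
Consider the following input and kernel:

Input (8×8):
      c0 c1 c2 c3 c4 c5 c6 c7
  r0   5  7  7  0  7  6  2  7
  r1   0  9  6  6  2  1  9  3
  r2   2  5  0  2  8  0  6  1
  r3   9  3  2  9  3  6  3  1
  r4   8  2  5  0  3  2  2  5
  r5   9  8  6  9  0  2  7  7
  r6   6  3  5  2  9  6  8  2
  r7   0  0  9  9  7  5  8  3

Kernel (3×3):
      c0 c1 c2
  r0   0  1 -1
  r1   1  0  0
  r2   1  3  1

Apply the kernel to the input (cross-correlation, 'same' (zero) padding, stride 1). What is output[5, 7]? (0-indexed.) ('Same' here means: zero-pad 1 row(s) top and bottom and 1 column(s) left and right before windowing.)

The receptive field on the zero-padded input at this output position is [2 5 0 / 7 7 0 / 8 2 0]. Elementwise product with the kernel and sum: 5·1 + 0·-1 + 7·1 + 8·1 + 2·3 + 0·1.

26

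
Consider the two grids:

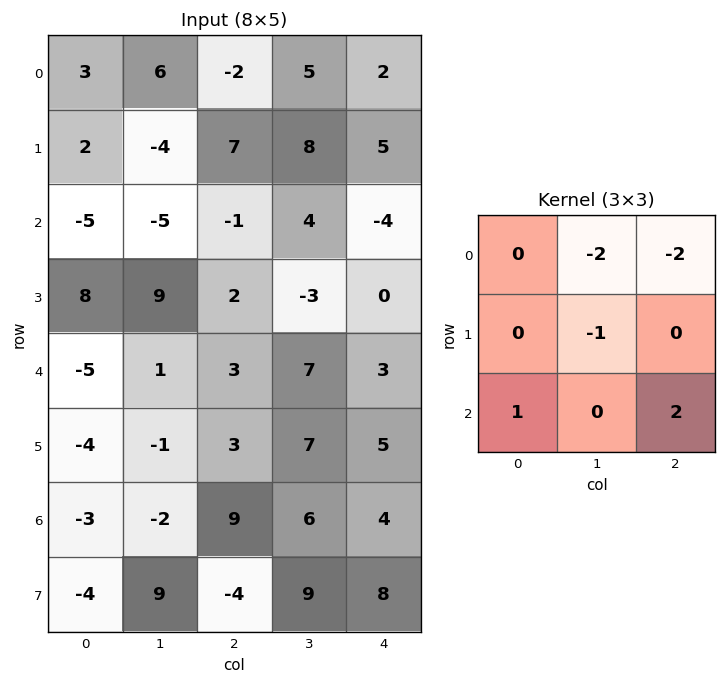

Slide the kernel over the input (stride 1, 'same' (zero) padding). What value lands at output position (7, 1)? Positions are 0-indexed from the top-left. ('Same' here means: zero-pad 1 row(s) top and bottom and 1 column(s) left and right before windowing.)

The receptive field on the zero-padded input at this output position is [-3 -2 9 / -4 9 -4 / 0 0 0]. Elementwise product with the kernel and sum: -2·-2 + 9·-2 + 9·-1 + 0·1 + 0·2.

-23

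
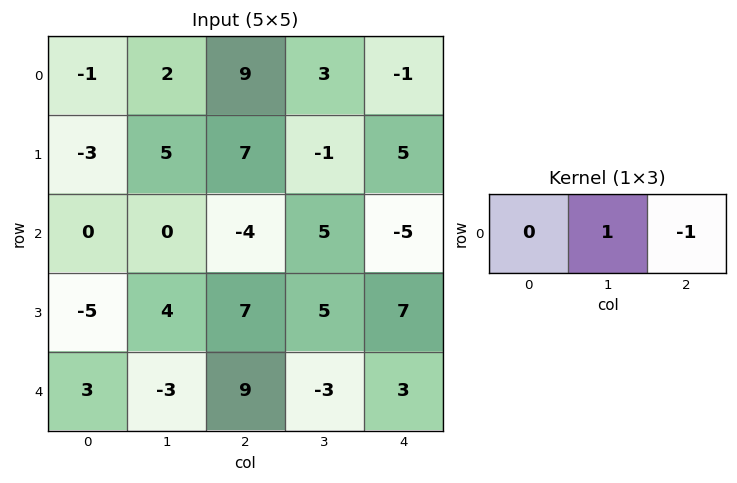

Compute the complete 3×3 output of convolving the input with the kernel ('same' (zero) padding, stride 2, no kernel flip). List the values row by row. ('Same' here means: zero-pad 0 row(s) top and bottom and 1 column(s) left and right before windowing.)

-3 6 -1
0 -9 -5
6 12 3

Output[0,0]: The receptive field on the zero-padded input at this output position is [0 -1 2]. Elementwise product with the kernel and sum: -1·1 + 2·-1.
Output[0,1]: The receptive field on the zero-padded input at this output position is [2 9 3]. Elementwise product with the kernel and sum: 9·1 + 3·-1.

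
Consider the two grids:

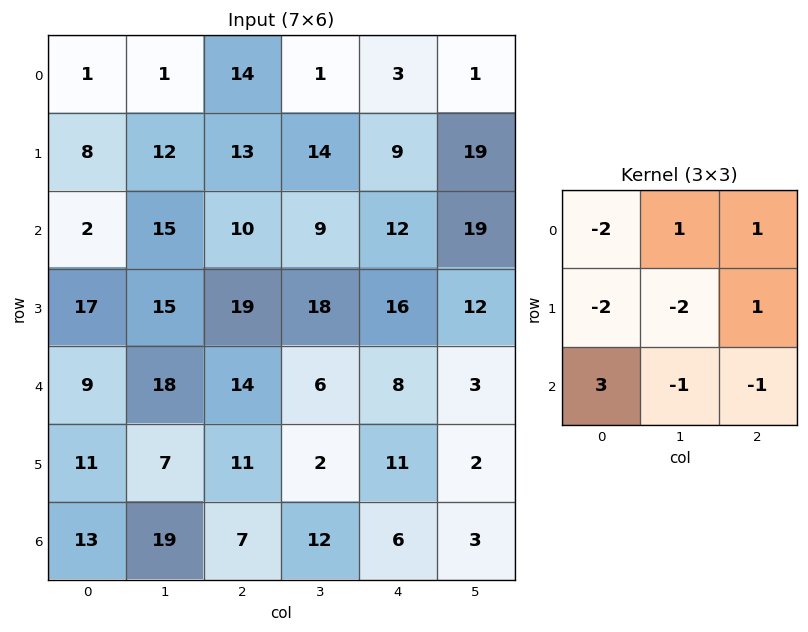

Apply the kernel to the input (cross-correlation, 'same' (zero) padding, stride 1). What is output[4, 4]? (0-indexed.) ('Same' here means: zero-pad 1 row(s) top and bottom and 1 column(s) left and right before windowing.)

The receptive field on the zero-padded input at this output position is [18 16 12 / 6 8 3 / 2 11 2]. Elementwise product with the kernel and sum: 18·-2 + 16·1 + 12·1 + 6·-2 + 8·-2 + 3·1 + 2·3 + 11·-1 + 2·-1.

-40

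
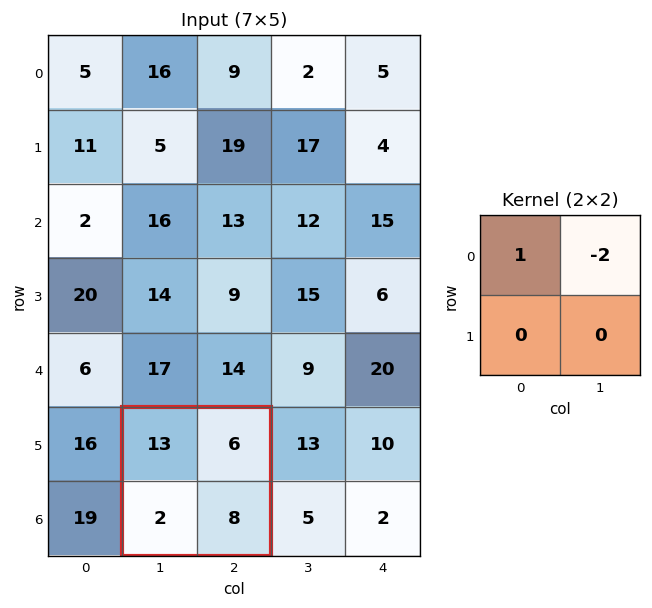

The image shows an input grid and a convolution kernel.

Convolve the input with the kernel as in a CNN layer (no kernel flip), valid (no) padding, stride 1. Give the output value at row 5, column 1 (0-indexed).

The receptive field on the input at this output position is [13 6 / 2 8]. Elementwise product with the kernel and sum: 13·1 + 6·-2.

1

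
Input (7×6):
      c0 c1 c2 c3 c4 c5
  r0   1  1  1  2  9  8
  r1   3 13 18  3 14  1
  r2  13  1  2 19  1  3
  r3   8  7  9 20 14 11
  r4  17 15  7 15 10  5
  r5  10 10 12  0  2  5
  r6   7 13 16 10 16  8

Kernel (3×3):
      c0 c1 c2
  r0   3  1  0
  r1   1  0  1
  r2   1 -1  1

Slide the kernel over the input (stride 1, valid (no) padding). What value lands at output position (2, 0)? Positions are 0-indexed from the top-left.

The receptive field on the input at this output position is [13 1 2 / 8 7 9 / 17 15 7]. Elementwise product with the kernel and sum: 13·3 + 1·1 + 8·1 + 9·1 + 17·1 + 15·-1 + 7·1.

66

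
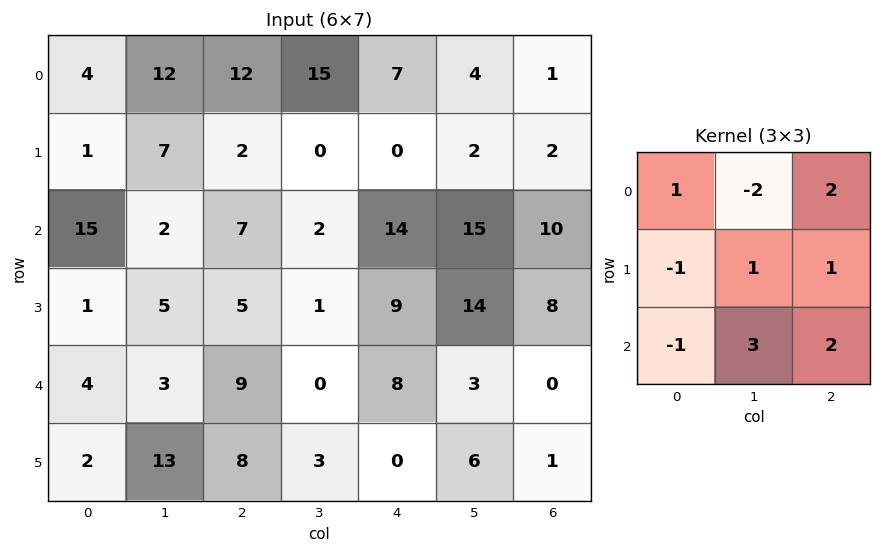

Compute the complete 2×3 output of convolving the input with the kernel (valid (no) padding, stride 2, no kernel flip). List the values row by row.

Output[0,0]: The receptive field on the input at this output position is [4 12 12 / 1 7 2 / 15 2 7]. Elementwise product with the kernel and sum: 4·1 + 12·-2 + 12·2 + 1·-1 + 7·1 + 2·1 + 15·-1 + 2·3 + 7·2.

17 21 56
57 43 18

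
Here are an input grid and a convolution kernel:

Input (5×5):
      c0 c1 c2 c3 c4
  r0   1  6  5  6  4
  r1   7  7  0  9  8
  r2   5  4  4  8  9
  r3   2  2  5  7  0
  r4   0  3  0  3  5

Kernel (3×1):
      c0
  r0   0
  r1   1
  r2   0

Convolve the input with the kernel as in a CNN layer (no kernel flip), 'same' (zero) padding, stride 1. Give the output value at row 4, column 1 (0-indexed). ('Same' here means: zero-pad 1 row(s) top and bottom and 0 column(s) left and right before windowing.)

The receptive field on the zero-padded input at this output position is [2 / 3 / 0]. Elementwise product with the kernel and sum: 3·1.

3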